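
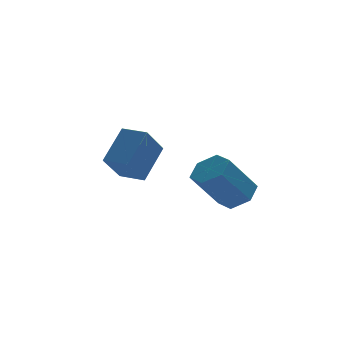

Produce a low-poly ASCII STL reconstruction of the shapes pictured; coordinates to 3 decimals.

solid 
facet normal -0.518 -0.476 0.711
outer loop
vertex 1.45 2.912 -1.318
vertex 0.645 3.802 -1.308
vertex 0.42 1.995 -2.682
endloop
endfacet
facet normal 0.671 -0.742 -0.008
outer loop
vertex 1.315 2.818 -3.912
vertex 1.45 2.912 -1.318
vertex 0.42 1.995 -2.682
endloop
endfacet
facet normal -0.517 -0.476 0.711
outer loop
vertex 0.42 1.995 -2.682
vertex 0.645 3.802 -1.308
vertex -0.385 2.884 -2.672
endloop
endfacet
facet normal -0.531 -0.473 -0.703
outer loop
vertex -0.385 2.884 -2.672
vertex 1.315 2.818 -3.912
vertex 0.42 1.995 -2.682
endloop
endfacet
facet normal 0.531 0.473 0.703
outer loop
vertex 1.45 2.912 -1.318
vertex 1.54 4.625 -2.538
vertex 0.645 3.802 -1.308
endloop
endfacet
facet normal 0.671 -0.741 -0.008
outer loop
vertex 2.345 3.736 -2.548
vertex 1.45 2.912 -1.318
vertex 1.315 2.818 -3.912
endloop
endfacet
facet normal 0.531 0.473 0.703
outer loop
vertex 2.345 3.736 -2.548
vertex 1.54 4.625 -2.538
vertex 1.45 2.912 -1.318
endloop
endfacet
facet normal -0.671 0.741 0.008
outer loop
vertex 0.645 3.802 -1.308
vertex 1.54 4.625 -2.538
vertex -0.385 2.884 -2.672
endloop
endfacet
facet normal -0.531 -0.473 -0.703
outer loop
vertex 0.51 3.708 -3.902
vertex 1.315 2.818 -3.912
vertex -0.385 2.884 -2.672
endloop
endfacet
facet normal -0.671 0.741 0.008
outer loop
vertex -0.385 2.884 -2.672
vertex 1.54 4.625 -2.538
vertex 0.51 3.708 -3.902
endloop
endfacet
facet normal 0.517 0.476 -0.711
outer loop
vertex 0.51 3.708 -3.902
vertex 2.345 3.736 -2.548
vertex 1.315 2.818 -3.912
endloop
endfacet
facet normal 0.517 0.476 -0.711
outer loop
vertex 1.54 4.625 -2.538
vertex 2.345 3.736 -2.548
vertex 0.51 3.708 -3.902
endloop
endfacet
facet normal 0.607 0.160 -0.779
outer loop
vertex 4.781 -1.063 -3.204
vertex 4.081 -0.774 -3.69
vertex 4.559 -0.191 -3.198
endloop
endfacet
facet normal 0.756 0.188 0.627
outer loop
vertex 4.781 -1.063 -3.204
vertex 4.559 -0.191 -3.198
vertex 3.52 -1.396 -1.584
endloop
endfacet
facet normal 0.756 0.188 0.627
outer loop
vertex 3.52 -1.396 -1.584
vertex 4.559 -0.191 -3.198
vertex 3.298 -0.523 -1.578
endloop
endfacet
facet normal -0.606 -0.160 0.779
outer loop
vertex 3.52 -1.396 -1.584
vertex 3.298 -0.523 -1.578
vertex 2.819 -1.106 -2.07
endloop
endfacet
facet normal 0.607 0.160 -0.779
outer loop
vertex 4.559 -0.191 -3.198
vertex 4.081 -0.774 -3.69
vertex 3.859 0.098 -3.684
endloop
endfacet
facet normal 0.164 0.933 0.319
outer loop
vertex 4.559 -0.191 -3.198
vertex 3.859 0.098 -3.684
vertex 3.298 -0.523 -1.578
endloop
endfacet
facet normal 0.164 0.934 0.319
outer loop
vertex 3.298 -0.523 -1.578
vertex 3.859 0.098 -3.684
vertex 2.597 -0.234 -2.064
endloop
endfacet
facet normal -0.606 -0.160 0.779
outer loop
vertex 3.298 -0.523 -1.578
vertex 2.597 -0.234 -2.064
vertex 2.819 -1.106 -2.07
endloop
endfacet
facet normal 0.606 0.160 -0.779
outer loop
vertex 3.859 0.098 -3.684
vertex 4.081 -0.774 -3.69
vertex 3.38 -0.484 -4.176
endloop
endfacet
facet normal -0.591 0.746 -0.307
outer loop
vertex 3.859 0.098 -3.684
vertex 3.38 -0.484 -4.176
vertex 2.597 -0.234 -2.064
endloop
endfacet
facet normal -0.592 0.745 -0.308
outer loop
vertex 2.597 -0.234 -2.064
vertex 3.38 -0.484 -4.176
vertex 2.119 -0.817 -2.556
endloop
endfacet
facet normal -0.607 -0.160 0.779
outer loop
vertex 2.597 -0.234 -2.064
vertex 2.119 -0.817 -2.556
vertex 2.819 -1.106 -2.07
endloop
endfacet
facet normal 0.606 0.160 -0.779
outer loop
vertex 3.38 -0.484 -4.176
vertex 4.081 -0.774 -3.69
vertex 3.602 -1.357 -4.182
endloop
endfacet
facet normal -0.756 -0.188 -0.627
outer loop
vertex 3.38 -0.484 -4.176
vertex 3.602 -1.357 -4.182
vertex 2.119 -0.817 -2.556
endloop
endfacet
facet normal -0.756 -0.188 -0.627
outer loop
vertex 2.119 -0.817 -2.556
vertex 3.602 -1.357 -4.182
vertex 2.341 -1.689 -2.562
endloop
endfacet
facet normal -0.607 -0.160 0.779
outer loop
vertex 2.119 -0.817 -2.556
vertex 2.341 -1.689 -2.562
vertex 2.819 -1.106 -2.07
endloop
endfacet
facet normal 0.606 0.160 -0.779
outer loop
vertex 3.602 -1.357 -4.182
vertex 4.081 -0.774 -3.69
vertex 4.303 -1.646 -3.696
endloop
endfacet
facet normal -0.164 -0.934 -0.319
outer loop
vertex 3.602 -1.357 -4.182
vertex 4.303 -1.646 -3.696
vertex 2.341 -1.689 -2.562
endloop
endfacet
facet normal -0.164 -0.933 -0.319
outer loop
vertex 2.341 -1.689 -2.562
vertex 4.303 -1.646 -3.696
vertex 3.041 -1.978 -2.076
endloop
endfacet
facet normal -0.607 -0.160 0.779
outer loop
vertex 2.341 -1.689 -2.562
vertex 3.041 -1.978 -2.076
vertex 2.819 -1.106 -2.07
endloop
endfacet
facet normal 0.607 0.160 -0.779
outer loop
vertex 4.303 -1.646 -3.696
vertex 4.081 -0.774 -3.69
vertex 4.781 -1.063 -3.204
endloop
endfacet
facet normal 0.592 -0.745 0.308
outer loop
vertex 4.303 -1.646 -3.696
vertex 4.781 -1.063 -3.204
vertex 3.041 -1.978 -2.076
endloop
endfacet
facet normal 0.591 -0.746 0.307
outer loop
vertex 3.041 -1.978 -2.076
vertex 4.781 -1.063 -3.204
vertex 3.52 -1.396 -1.584
endloop
endfacet
facet normal -0.606 -0.160 0.779
outer loop
vertex 3.041 -1.978 -2.076
vertex 3.52 -1.396 -1.584
vertex 2.819 -1.106 -2.07
endloop
endfacet

endsolid


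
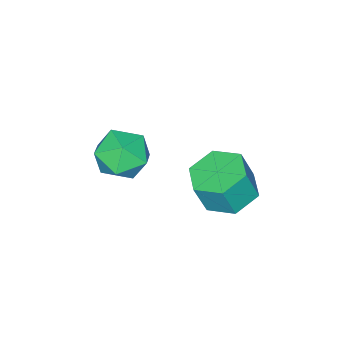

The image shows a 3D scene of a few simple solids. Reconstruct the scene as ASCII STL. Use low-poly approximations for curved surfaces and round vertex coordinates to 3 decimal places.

solid 
facet normal -0.291 0.171 -0.941
outer loop
vertex -1.882 3.526 -3.191
vertex -2.812 3.703 -2.871
vertex -2.155 4.454 -2.938
endloop
endfacet
facet normal 0.917 0.331 -0.224
outer loop
vertex -1.882 3.526 -3.191
vertex -2.155 4.454 -2.938
vertex -1.497 3.3 -1.949
endloop
endfacet
facet normal 0.917 0.331 -0.223
outer loop
vertex -1.497 3.3 -1.949
vertex -2.155 4.454 -2.938
vertex -1.771 4.228 -1.696
endloop
endfacet
facet normal 0.291 -0.171 0.941
outer loop
vertex -1.497 3.3 -1.949
vertex -1.771 4.228 -1.696
vertex -2.428 3.477 -1.629
endloop
endfacet
facet normal -0.291 0.171 -0.941
outer loop
vertex -2.155 4.454 -2.938
vertex -2.812 3.703 -2.871
vertex -3.086 4.631 -2.618
endloop
endfacet
facet normal 0.221 0.969 0.108
outer loop
vertex -2.155 4.454 -2.938
vertex -3.086 4.631 -2.618
vertex -1.771 4.228 -1.696
endloop
endfacet
facet normal 0.222 0.969 0.108
outer loop
vertex -1.771 4.228 -1.696
vertex -3.086 4.631 -2.618
vertex -2.701 4.405 -1.375
endloop
endfacet
facet normal 0.292 -0.172 0.941
outer loop
vertex -1.771 4.228 -1.696
vertex -2.701 4.405 -1.375
vertex -2.428 3.477 -1.629
endloop
endfacet
facet normal -0.291 0.171 -0.941
outer loop
vertex -3.086 4.631 -2.618
vertex -2.812 3.703 -2.871
vertex -3.743 3.88 -2.551
endloop
endfacet
facet normal -0.695 0.638 0.331
outer loop
vertex -3.086 4.631 -2.618
vertex -3.743 3.88 -2.551
vertex -2.701 4.405 -1.375
endloop
endfacet
facet normal -0.695 0.638 0.332
outer loop
vertex -2.701 4.405 -1.375
vertex -3.743 3.88 -2.551
vertex -3.358 3.654 -1.309
endloop
endfacet
facet normal 0.291 -0.172 0.941
outer loop
vertex -2.701 4.405 -1.375
vertex -3.358 3.654 -1.309
vertex -2.428 3.477 -1.629
endloop
endfacet
facet normal -0.291 0.171 -0.941
outer loop
vertex -3.743 3.88 -2.551
vertex -2.812 3.703 -2.871
vertex -3.469 2.952 -2.804
endloop
endfacet
facet normal -0.916 -0.332 0.224
outer loop
vertex -3.743 3.88 -2.551
vertex -3.469 2.952 -2.804
vertex -3.358 3.654 -1.309
endloop
endfacet
facet normal -0.917 -0.331 0.223
outer loop
vertex -3.358 3.654 -1.309
vertex -3.469 2.952 -2.804
vertex -3.085 2.726 -1.562
endloop
endfacet
facet normal 0.291 -0.171 0.941
outer loop
vertex -3.358 3.654 -1.309
vertex -3.085 2.726 -1.562
vertex -2.428 3.477 -1.629
endloop
endfacet
facet normal -0.292 0.172 -0.941
outer loop
vertex -3.469 2.952 -2.804
vertex -2.812 3.703 -2.871
vertex -2.539 2.775 -3.125
endloop
endfacet
facet normal -0.222 -0.969 -0.108
outer loop
vertex -3.469 2.952 -2.804
vertex -2.539 2.775 -3.125
vertex -3.085 2.726 -1.562
endloop
endfacet
facet normal -0.221 -0.969 -0.108
outer loop
vertex -3.085 2.726 -1.562
vertex -2.539 2.775 -3.125
vertex -2.154 2.549 -1.882
endloop
endfacet
facet normal 0.291 -0.171 0.941
outer loop
vertex -3.085 2.726 -1.562
vertex -2.154 2.549 -1.882
vertex -2.428 3.477 -1.629
endloop
endfacet
facet normal -0.291 0.172 -0.941
outer loop
vertex -2.539 2.775 -3.125
vertex -2.812 3.703 -2.871
vertex -1.882 3.526 -3.191
endloop
endfacet
facet normal 0.696 -0.638 -0.331
outer loop
vertex -2.539 2.775 -3.125
vertex -1.882 3.526 -3.191
vertex -2.154 2.549 -1.882
endloop
endfacet
facet normal 0.695 -0.638 -0.332
outer loop
vertex -2.154 2.549 -1.882
vertex -1.882 3.526 -3.191
vertex -1.497 3.3 -1.949
endloop
endfacet
facet normal 0.291 -0.171 0.941
outer loop
vertex -2.154 2.549 -1.882
vertex -1.497 3.3 -1.949
vertex -2.428 3.477 -1.629
endloop
endfacet
facet normal -0.175 0.691 0.702
outer loop
vertex -1.556 1.317 -1.978
vertex -2.165 0.635 -1.459
vertex -1.136 0.685 -1.251
endloop
endfacet
facet normal 0.469 0.783 0.409
outer loop
vertex -1.556 1.317 -1.978
vertex -1.136 0.685 -1.251
vertex -0.629 0.854 -2.156
endloop
endfacet
facet normal 0.382 0.877 -0.293
outer loop
vertex -1.556 1.317 -1.978
vertex -0.629 0.854 -2.156
vertex -1.345 0.909 -2.924
endloop
endfacet
facet normal -0.317 0.843 -0.434
outer loop
vertex -1.556 1.317 -1.978
vertex -1.345 0.909 -2.924
vertex -2.295 0.774 -2.493
endloop
endfacet
facet normal -0.661 0.728 0.181
outer loop
vertex -1.556 1.317 -1.978
vertex -2.295 0.774 -2.493
vertex -2.165 0.635 -1.459
endloop
endfacet
facet normal 0.843 0.183 0.506
outer loop
vertex -0.629 0.854 -2.156
vertex -1.136 0.685 -1.251
vertex -0.665 -0.114 -1.747
endloop
endfacet
facet normal -0.200 0.034 0.979
outer loop
vertex -1.136 0.685 -1.251
vertex -2.165 0.635 -1.459
vertex -1.615 -0.249 -1.316
endloop
endfacet
facet normal -0.986 0.094 0.137
outer loop
vertex -2.165 0.635 -1.459
vertex -2.295 0.774 -2.493
vertex -2.331 -0.194 -2.084
endloop
endfacet
facet normal -0.429 0.280 -0.859
outer loop
vertex -2.295 0.774 -2.493
vertex -1.345 0.909 -2.924
vertex -1.824 -0.025 -2.989
endloop
endfacet
facet normal 0.701 0.334 -0.630
outer loop
vertex -1.345 0.909 -2.924
vertex -0.629 0.854 -2.156
vertex -0.795 0.025 -2.781
endloop
endfacet
facet normal 0.317 -0.843 0.434
outer loop
vertex -1.404 -0.657 -2.262
vertex -0.665 -0.114 -1.747
vertex -1.615 -0.249 -1.316
endloop
endfacet
facet normal -0.382 -0.877 0.293
outer loop
vertex -1.404 -0.657 -2.262
vertex -1.615 -0.249 -1.316
vertex -2.331 -0.194 -2.084
endloop
endfacet
facet normal -0.469 -0.783 -0.409
outer loop
vertex -1.404 -0.657 -2.262
vertex -2.331 -0.194 -2.084
vertex -1.824 -0.025 -2.989
endloop
endfacet
facet normal 0.175 -0.691 -0.702
outer loop
vertex -1.404 -0.657 -2.262
vertex -1.824 -0.025 -2.989
vertex -0.795 0.025 -2.781
endloop
endfacet
facet normal 0.661 -0.728 -0.181
outer loop
vertex -1.404 -0.657 -2.262
vertex -0.795 0.025 -2.781
vertex -0.665 -0.114 -1.747
endloop
endfacet
facet normal 0.429 -0.280 0.859
outer loop
vertex -1.615 -0.249 -1.316
vertex -0.665 -0.114 -1.747
vertex -1.136 0.685 -1.251
endloop
endfacet
facet normal -0.701 -0.334 0.630
outer loop
vertex -2.331 -0.194 -2.084
vertex -1.615 -0.249 -1.316
vertex -2.165 0.635 -1.459
endloop
endfacet
facet normal -0.843 -0.183 -0.506
outer loop
vertex -1.824 -0.025 -2.989
vertex -2.331 -0.194 -2.084
vertex -2.295 0.774 -2.493
endloop
endfacet
facet normal 0.200 -0.034 -0.979
outer loop
vertex -0.795 0.025 -2.781
vertex -1.824 -0.025 -2.989
vertex -1.345 0.909 -2.924
endloop
endfacet
facet normal 0.986 -0.094 -0.137
outer loop
vertex -0.665 -0.114 -1.747
vertex -0.795 0.025 -2.781
vertex -0.629 0.854 -2.156
endloop
endfacet

endsolid


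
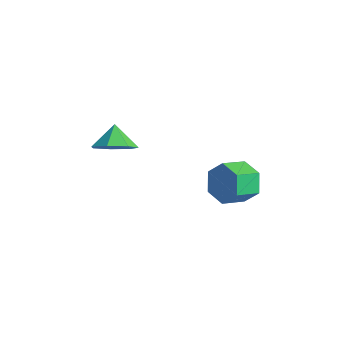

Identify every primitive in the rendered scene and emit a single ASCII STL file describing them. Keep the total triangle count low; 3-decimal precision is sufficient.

solid 
facet normal 0.143 0.899 -0.414
outer loop
vertex 4.142 -0.09 -1.182
vertex 3.756 0.309 -0.449
vertex 4.663 0.157 -0.465
endloop
endfacet
facet normal 0.812 -0.346 -0.471
outer loop
vertex 4.142 -0.09 -1.182
vertex 4.663 0.157 -0.465
vertex 3.971 -1.169 -0.684
endloop
endfacet
facet normal 0.812 -0.346 -0.470
outer loop
vertex 3.971 -1.169 -0.684
vertex 4.663 0.157 -0.465
vertex 4.491 -0.921 0.032
endloop
endfacet
facet normal -0.143 -0.899 0.415
outer loop
vertex 3.971 -1.169 -0.684
vertex 4.491 -0.921 0.032
vertex 3.584 -0.769 0.049
endloop
endfacet
facet normal 0.143 0.899 -0.415
outer loop
vertex 4.663 0.157 -0.465
vertex 3.756 0.309 -0.449
vertex 4.277 0.557 0.268
endloop
endfacet
facet normal 0.896 0.060 0.439
outer loop
vertex 4.663 0.157 -0.465
vertex 4.277 0.557 0.268
vertex 4.491 -0.921 0.032
endloop
endfacet
facet normal 0.897 0.060 0.439
outer loop
vertex 4.491 -0.921 0.032
vertex 4.277 0.557 0.268
vertex 4.105 -0.522 0.766
endloop
endfacet
facet normal -0.143 -0.899 0.414
outer loop
vertex 4.491 -0.921 0.032
vertex 4.105 -0.522 0.766
vertex 3.584 -0.769 0.049
endloop
endfacet
facet normal 0.143 0.899 -0.415
outer loop
vertex 4.277 0.557 0.268
vertex 3.756 0.309 -0.449
vertex 3.369 0.709 0.284
endloop
endfacet
facet normal 0.084 0.406 0.910
outer loop
vertex 4.277 0.557 0.268
vertex 3.369 0.709 0.284
vertex 4.105 -0.522 0.766
endloop
endfacet
facet normal 0.084 0.407 0.910
outer loop
vertex 4.105 -0.522 0.766
vertex 3.369 0.709 0.284
vertex 3.198 -0.37 0.782
endloop
endfacet
facet normal -0.143 -0.899 0.414
outer loop
vertex 4.105 -0.522 0.766
vertex 3.198 -0.37 0.782
vertex 3.584 -0.769 0.049
endloop
endfacet
facet normal 0.143 0.899 -0.415
outer loop
vertex 3.369 0.709 0.284
vertex 3.756 0.309 -0.449
vertex 2.849 0.461 -0.432
endloop
endfacet
facet normal -0.812 0.346 0.470
outer loop
vertex 3.369 0.709 0.284
vertex 2.849 0.461 -0.432
vertex 3.198 -0.37 0.782
endloop
endfacet
facet normal -0.812 0.346 0.470
outer loop
vertex 3.198 -0.37 0.782
vertex 2.849 0.461 -0.432
vertex 2.677 -0.617 0.065
endloop
endfacet
facet normal -0.143 -0.899 0.414
outer loop
vertex 3.198 -0.37 0.782
vertex 2.677 -0.617 0.065
vertex 3.584 -0.769 0.049
endloop
endfacet
facet normal 0.143 0.899 -0.414
outer loop
vertex 2.849 0.461 -0.432
vertex 3.756 0.309 -0.449
vertex 3.235 0.062 -1.166
endloop
endfacet
facet normal -0.896 -0.059 -0.439
outer loop
vertex 2.849 0.461 -0.432
vertex 3.235 0.062 -1.166
vertex 2.677 -0.617 0.065
endloop
endfacet
facet normal -0.896 -0.060 -0.439
outer loop
vertex 2.677 -0.617 0.065
vertex 3.235 0.062 -1.166
vertex 3.063 -1.017 -0.668
endloop
endfacet
facet normal -0.143 -0.899 0.415
outer loop
vertex 2.677 -0.617 0.065
vertex 3.063 -1.017 -0.668
vertex 3.584 -0.769 0.049
endloop
endfacet
facet normal 0.143 0.899 -0.414
outer loop
vertex 3.235 0.062 -1.166
vertex 3.756 0.309 -0.449
vertex 4.142 -0.09 -1.182
endloop
endfacet
facet normal -0.084 -0.406 -0.910
outer loop
vertex 3.235 0.062 -1.166
vertex 4.142 -0.09 -1.182
vertex 3.063 -1.017 -0.668
endloop
endfacet
facet normal -0.084 -0.407 -0.910
outer loop
vertex 3.063 -1.017 -0.668
vertex 4.142 -0.09 -1.182
vertex 3.971 -1.169 -0.684
endloop
endfacet
facet normal -0.143 -0.899 0.415
outer loop
vertex 3.063 -1.017 -0.668
vertex 3.971 -1.169 -0.684
vertex 3.584 -0.769 0.049
endloop
endfacet
facet normal 0.521 -0.531 -0.669
outer loop
vertex -0.353 -1.415 0.087
vertex -1.054 -2.071 0.062
vertex -0.95 -1.286 -0.48
endloop
endfacet
facet normal 0.043 0.983 0.179
outer loop
vertex -0.353 -1.415 0.087
vertex -0.95 -1.286 -0.48
vertex -1.626 -1.489 0.798
endloop
endfacet
facet normal 0.521 -0.531 -0.669
outer loop
vertex -0.95 -1.286 -0.48
vertex -1.054 -2.071 0.062
vertex -1.625 -1.748 -0.639
endloop
endfacet
facet normal -0.534 0.832 -0.150
outer loop
vertex -0.95 -1.286 -0.48
vertex -1.625 -1.748 -0.639
vertex -1.626 -1.489 0.798
endloop
endfacet
facet normal 0.521 -0.530 -0.669
outer loop
vertex -1.625 -1.748 -0.639
vertex -1.054 -2.071 0.062
vertex -1.869 -2.454 -0.27
endloop
endfacet
facet normal -0.952 0.300 -0.055
outer loop
vertex -1.625 -1.748 -0.639
vertex -1.869 -2.454 -0.27
vertex -1.626 -1.489 0.798
endloop
endfacet
facet normal 0.521 -0.530 -0.669
outer loop
vertex -1.869 -2.454 -0.27
vertex -1.054 -2.071 0.062
vertex -1.5 -2.872 0.349
endloop
endfacet
facet normal -0.896 -0.209 0.393
outer loop
vertex -1.869 -2.454 -0.27
vertex -1.5 -2.872 0.349
vertex -1.626 -1.489 0.798
endloop
endfacet
facet normal 0.520 -0.530 -0.670
outer loop
vertex -1.5 -2.872 0.349
vertex -1.054 -2.071 0.062
vertex -0.794 -2.687 0.751
endloop
endfacet
facet normal -0.406 -0.315 0.858
outer loop
vertex -1.5 -2.872 0.349
vertex -0.794 -2.687 0.751
vertex -1.626 -1.489 0.798
endloop
endfacet
facet normal 0.520 -0.530 -0.670
outer loop
vertex -0.794 -2.687 0.751
vertex -1.054 -2.071 0.062
vertex -0.284 -2.039 0.635
endloop
endfacet
facet normal 0.145 0.062 0.987
outer loop
vertex -0.794 -2.687 0.751
vertex -0.284 -2.039 0.635
vertex -1.626 -1.489 0.798
endloop
endfacet
facet normal 0.520 -0.530 -0.669
outer loop
vertex -0.284 -2.039 0.635
vertex -1.054 -2.071 0.062
vertex -0.353 -1.415 0.087
endloop
endfacet
facet normal 0.346 0.640 0.686
outer loop
vertex -0.284 -2.039 0.635
vertex -0.353 -1.415 0.087
vertex -1.626 -1.489 0.798
endloop
endfacet

endsolid


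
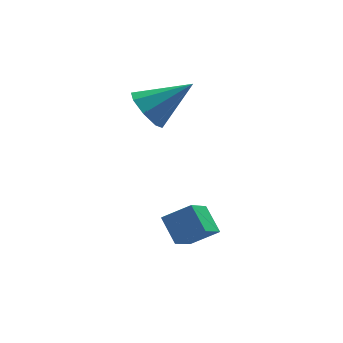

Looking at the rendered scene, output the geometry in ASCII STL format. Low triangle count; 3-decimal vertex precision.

solid 
facet normal -0.441 -0.664 0.604
outer loop
vertex -0.456 -2.533 -0.143
vertex -1.335 -2.427 -0.669
vertex -0.171 -3.296 -0.774
endloop
endfacet
facet normal 0.854 -0.103 0.510
outer loop
vertex 0.455 -2.353 -1.631
vertex -0.456 -2.533 -0.143
vertex -0.171 -3.296 -0.774
endloop
endfacet
facet normal -0.441 -0.664 0.604
outer loop
vertex -0.171 -3.296 -0.774
vertex -1.335 -2.427 -0.669
vertex -1.051 -3.19 -1.3
endloop
endfacet
facet normal 0.277 -0.740 -0.612
outer loop
vertex -1.051 -3.19 -1.3
vertex 0.455 -2.353 -1.631
vertex -0.171 -3.296 -0.774
endloop
endfacet
facet normal -0.277 0.740 0.612
outer loop
vertex -0.456 -2.533 -0.143
vertex -0.709 -1.484 -1.526
vertex -1.335 -2.427 -0.669
endloop
endfacet
facet normal 0.854 -0.104 0.510
outer loop
vertex 0.171 -1.59 -1.0
vertex -0.456 -2.533 -0.143
vertex 0.455 -2.353 -1.631
endloop
endfacet
facet normal -0.277 0.741 0.612
outer loop
vertex 0.171 -1.59 -1.0
vertex -0.709 -1.484 -1.526
vertex -0.456 -2.533 -0.143
endloop
endfacet
facet normal -0.854 0.104 -0.510
outer loop
vertex -1.335 -2.427 -0.669
vertex -0.709 -1.484 -1.526
vertex -1.051 -3.19 -1.3
endloop
endfacet
facet normal 0.277 -0.741 -0.612
outer loop
vertex -0.424 -2.247 -2.157
vertex 0.455 -2.353 -1.631
vertex -1.051 -3.19 -1.3
endloop
endfacet
facet normal -0.854 0.103 -0.511
outer loop
vertex -1.051 -3.19 -1.3
vertex -0.709 -1.484 -1.526
vertex -0.424 -2.247 -2.157
endloop
endfacet
facet normal 0.441 0.664 -0.604
outer loop
vertex -0.424 -2.247 -2.157
vertex 0.171 -1.59 -1.0
vertex 0.455 -2.353 -1.631
endloop
endfacet
facet normal 0.441 0.664 -0.604
outer loop
vertex -0.709 -1.484 -1.526
vertex 0.171 -1.59 -1.0
vertex -0.424 -2.247 -2.157
endloop
endfacet
facet normal -0.822 -0.029 -0.569
outer loop
vertex -0.759 1.18 1.106
vertex -1.204 0.964 1.76
vertex -0.99 1.676 1.414
endloop
endfacet
facet normal 0.724 0.574 -0.382
outer loop
vertex -0.759 1.18 1.106
vertex -0.99 1.676 1.414
vertex 0.244 1.016 2.76
endloop
endfacet
facet normal -0.822 -0.029 -0.568
outer loop
vertex -0.99 1.676 1.414
vertex -1.204 0.964 1.76
vertex -1.346 1.755 1.925
endloop
endfacet
facet normal 0.369 0.922 0.114
outer loop
vertex -0.99 1.676 1.414
vertex -1.346 1.755 1.925
vertex 0.244 1.016 2.76
endloop
endfacet
facet normal -0.823 -0.029 -0.568
outer loop
vertex -1.346 1.755 1.925
vertex -1.204 0.964 1.76
vertex -1.618 1.37 2.339
endloop
endfacet
facet normal -0.013 0.736 0.676
outer loop
vertex -1.346 1.755 1.925
vertex -1.618 1.37 2.339
vertex 0.244 1.016 2.76
endloop
endfacet
facet normal -0.823 -0.029 -0.568
outer loop
vertex -1.618 1.37 2.339
vertex -1.204 0.964 1.76
vertex -1.648 0.748 2.414
endloop
endfacet
facet normal -0.196 0.127 0.972
outer loop
vertex -1.618 1.37 2.339
vertex -1.648 0.748 2.414
vertex 0.244 1.016 2.76
endloop
endfacet
facet normal -0.822 -0.030 -0.568
outer loop
vertex -1.648 0.748 2.414
vertex -1.204 0.964 1.76
vertex -1.417 0.252 2.106
endloop
endfacet
facet normal -0.074 -0.551 0.831
outer loop
vertex -1.648 0.748 2.414
vertex -1.417 0.252 2.106
vertex 0.244 1.016 2.76
endloop
endfacet
facet normal -0.823 -0.029 -0.567
outer loop
vertex -1.417 0.252 2.106
vertex -1.204 0.964 1.76
vertex -1.062 0.174 1.595
endloop
endfacet
facet normal 0.282 -0.899 0.333
outer loop
vertex -1.417 0.252 2.106
vertex -1.062 0.174 1.595
vertex 0.244 1.016 2.76
endloop
endfacet
facet normal -0.822 -0.029 -0.569
outer loop
vertex -1.062 0.174 1.595
vertex -1.204 0.964 1.76
vertex -0.789 0.558 1.181
endloop
endfacet
facet normal 0.662 -0.714 -0.226
outer loop
vertex -1.062 0.174 1.595
vertex -0.789 0.558 1.181
vertex 0.244 1.016 2.76
endloop
endfacet
facet normal -0.822 -0.029 -0.569
outer loop
vertex -0.789 0.558 1.181
vertex -1.204 0.964 1.76
vertex -0.759 1.18 1.106
endloop
endfacet
facet normal 0.846 -0.104 -0.523
outer loop
vertex -0.789 0.558 1.181
vertex -0.759 1.18 1.106
vertex 0.244 1.016 2.76
endloop
endfacet

endsolid


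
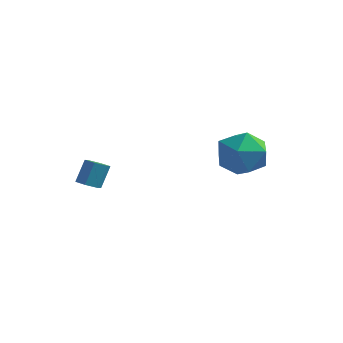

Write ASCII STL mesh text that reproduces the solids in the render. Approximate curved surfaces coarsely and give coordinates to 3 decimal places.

solid 
facet normal -0.676 0.707 -0.208
outer loop
vertex 1.249 3.923 -0.593
vertex 0.342 3.119 -0.377
vertex 0.783 3.81 0.54
endloop
endfacet
facet normal -0.082 0.994 0.065
outer loop
vertex 1.249 3.923 -0.593
vertex 0.783 3.81 0.54
vertex 1.998 3.921 0.383
endloop
endfacet
facet normal 0.465 0.811 -0.355
outer loop
vertex 1.249 3.923 -0.593
vertex 1.998 3.921 0.383
vertex 2.308 3.299 -0.632
endloop
endfacet
facet normal 0.209 0.410 -0.888
outer loop
vertex 1.249 3.923 -0.593
vertex 2.308 3.299 -0.632
vertex 1.285 2.803 -1.102
endloop
endfacet
facet normal -0.496 0.346 -0.796
outer loop
vertex 1.249 3.923 -0.593
vertex 1.285 2.803 -1.102
vertex 0.342 3.119 -0.377
endloop
endfacet
facet normal 0.027 0.706 0.708
outer loop
vertex 1.998 3.921 0.383
vertex 0.783 3.81 0.54
vertex 1.555 3.117 1.202
endloop
endfacet
facet normal -0.933 0.240 0.268
outer loop
vertex 0.783 3.81 0.54
vertex 0.342 3.119 -0.377
vertex 0.532 2.621 0.732
endloop
endfacet
facet normal -0.642 -0.344 -0.685
outer loop
vertex 0.342 3.119 -0.377
vertex 1.285 2.803 -1.102
vertex 0.842 1.999 -0.283
endloop
endfacet
facet normal 0.499 -0.240 -0.833
outer loop
vertex 1.285 2.803 -1.102
vertex 2.308 3.299 -0.632
vertex 2.057 2.11 -0.44
endloop
endfacet
facet normal 0.912 0.409 0.028
outer loop
vertex 2.308 3.299 -0.632
vertex 1.998 3.921 0.383
vertex 2.498 2.801 0.477
endloop
endfacet
facet normal -0.209 -0.410 0.888
outer loop
vertex 1.591 1.997 0.693
vertex 1.555 3.117 1.202
vertex 0.532 2.621 0.732
endloop
endfacet
facet normal -0.465 -0.811 0.355
outer loop
vertex 1.591 1.997 0.693
vertex 0.532 2.621 0.732
vertex 0.842 1.999 -0.283
endloop
endfacet
facet normal 0.082 -0.994 -0.065
outer loop
vertex 1.591 1.997 0.693
vertex 0.842 1.999 -0.283
vertex 2.057 2.11 -0.44
endloop
endfacet
facet normal 0.676 -0.707 0.208
outer loop
vertex 1.591 1.997 0.693
vertex 2.057 2.11 -0.44
vertex 2.498 2.801 0.477
endloop
endfacet
facet normal 0.496 -0.346 0.796
outer loop
vertex 1.591 1.997 0.693
vertex 2.498 2.801 0.477
vertex 1.555 3.117 1.202
endloop
endfacet
facet normal -0.499 0.240 0.833
outer loop
vertex 0.532 2.621 0.732
vertex 1.555 3.117 1.202
vertex 0.783 3.81 0.54
endloop
endfacet
facet normal -0.912 -0.409 -0.028
outer loop
vertex 0.842 1.999 -0.283
vertex 0.532 2.621 0.732
vertex 0.342 3.119 -0.377
endloop
endfacet
facet normal -0.027 -0.706 -0.708
outer loop
vertex 2.057 2.11 -0.44
vertex 0.842 1.999 -0.283
vertex 1.285 2.803 -1.102
endloop
endfacet
facet normal 0.933 -0.240 -0.268
outer loop
vertex 2.498 2.801 0.477
vertex 2.057 2.11 -0.44
vertex 2.308 3.299 -0.632
endloop
endfacet
facet normal 0.642 0.344 0.685
outer loop
vertex 1.555 3.117 1.202
vertex 2.498 2.801 0.477
vertex 1.998 3.921 0.383
endloop
endfacet
facet normal -0.115 -0.521 -0.845
outer loop
vertex -2.456 -1.925 -0.264
vertex -2.863 -2.2 -0.039
vertex -2.962 -1.742 -0.308
endloop
endfacet
facet normal 0.329 0.783 -0.528
outer loop
vertex -2.456 -1.925 -0.264
vertex -2.962 -1.742 -0.308
vertex -2.33 -1.345 0.674
endloop
endfacet
facet normal 0.328 0.784 -0.528
outer loop
vertex -2.33 -1.345 0.674
vertex -2.962 -1.742 -0.308
vertex -2.836 -1.163 0.63
endloop
endfacet
facet normal 0.114 0.522 0.845
outer loop
vertex -2.33 -1.345 0.674
vertex -2.836 -1.163 0.63
vertex -2.737 -1.62 0.899
endloop
endfacet
facet normal -0.113 -0.521 -0.846
outer loop
vertex -2.962 -1.742 -0.308
vertex -2.863 -2.2 -0.039
vertex -3.369 -2.017 -0.084
endloop
endfacet
facet normal -0.647 0.684 -0.336
outer loop
vertex -2.962 -1.742 -0.308
vertex -3.369 -2.017 -0.084
vertex -2.836 -1.163 0.63
endloop
endfacet
facet normal -0.647 0.684 -0.336
outer loop
vertex -2.836 -1.163 0.63
vertex -3.369 -2.017 -0.084
vertex -3.243 -1.438 0.854
endloop
endfacet
facet normal 0.113 0.522 0.845
outer loop
vertex -2.836 -1.163 0.63
vertex -3.243 -1.438 0.854
vertex -2.737 -1.62 0.899
endloop
endfacet
facet normal -0.114 -0.523 -0.845
outer loop
vertex -3.369 -2.017 -0.084
vertex -2.863 -2.2 -0.039
vertex -3.27 -2.475 0.186
endloop
endfacet
facet normal -0.977 -0.098 0.192
outer loop
vertex -3.369 -2.017 -0.084
vertex -3.27 -2.475 0.186
vertex -3.243 -1.438 0.854
endloop
endfacet
facet normal -0.976 -0.098 0.192
outer loop
vertex -3.243 -1.438 0.854
vertex -3.27 -2.475 0.186
vertex -3.144 -1.895 1.124
endloop
endfacet
facet normal 0.113 0.523 0.845
outer loop
vertex -3.243 -1.438 0.854
vertex -3.144 -1.895 1.124
vertex -2.737 -1.62 0.899
endloop
endfacet
facet normal -0.114 -0.522 -0.845
outer loop
vertex -3.27 -2.475 0.186
vertex -2.863 -2.2 -0.039
vertex -2.764 -2.657 0.23
endloop
endfacet
facet normal -0.328 -0.783 0.528
outer loop
vertex -3.27 -2.475 0.186
vertex -2.764 -2.657 0.23
vertex -3.144 -1.895 1.124
endloop
endfacet
facet normal -0.329 -0.783 0.528
outer loop
vertex -3.144 -1.895 1.124
vertex -2.764 -2.657 0.23
vertex -2.638 -2.078 1.168
endloop
endfacet
facet normal 0.115 0.521 0.845
outer loop
vertex -3.144 -1.895 1.124
vertex -2.638 -2.078 1.168
vertex -2.737 -1.62 0.899
endloop
endfacet
facet normal -0.113 -0.522 -0.845
outer loop
vertex -2.764 -2.657 0.23
vertex -2.863 -2.2 -0.039
vertex -2.357 -2.382 0.006
endloop
endfacet
facet normal 0.647 -0.684 0.336
outer loop
vertex -2.764 -2.657 0.23
vertex -2.357 -2.382 0.006
vertex -2.638 -2.078 1.168
endloop
endfacet
facet normal 0.647 -0.684 0.336
outer loop
vertex -2.638 -2.078 1.168
vertex -2.357 -2.382 0.006
vertex -2.231 -1.803 0.944
endloop
endfacet
facet normal 0.113 0.521 0.846
outer loop
vertex -2.638 -2.078 1.168
vertex -2.231 -1.803 0.944
vertex -2.737 -1.62 0.899
endloop
endfacet
facet normal -0.113 -0.523 -0.845
outer loop
vertex -2.357 -2.382 0.006
vertex -2.863 -2.2 -0.039
vertex -2.456 -1.925 -0.264
endloop
endfacet
facet normal 0.977 0.098 -0.192
outer loop
vertex -2.357 -2.382 0.006
vertex -2.456 -1.925 -0.264
vertex -2.231 -1.803 0.944
endloop
endfacet
facet normal 0.977 0.098 -0.192
outer loop
vertex -2.231 -1.803 0.944
vertex -2.456 -1.925 -0.264
vertex -2.33 -1.345 0.674
endloop
endfacet
facet normal 0.114 0.523 0.845
outer loop
vertex -2.231 -1.803 0.944
vertex -2.33 -1.345 0.674
vertex -2.737 -1.62 0.899
endloop
endfacet

endsolid


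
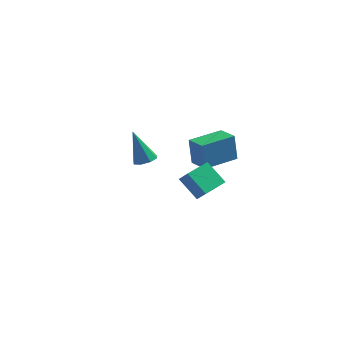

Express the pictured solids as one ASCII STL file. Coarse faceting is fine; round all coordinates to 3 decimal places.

solid 
facet normal 0.349 -0.172 -0.921
outer loop
vertex -1.501 3.378 0.69
vertex -2.147 3.45 0.432
vertex -1.611 3.884 0.554
endloop
endfacet
facet normal 0.770 0.316 0.555
outer loop
vertex -1.501 3.378 0.69
vertex -1.611 3.884 0.554
vertex -2.873 3.81 2.348
endloop
endfacet
facet normal 0.349 -0.172 -0.921
outer loop
vertex -1.611 3.884 0.554
vertex -2.147 3.45 0.432
vertex -2.036 4.136 0.346
endloop
endfacet
facet normal 0.374 0.878 0.299
outer loop
vertex -1.611 3.884 0.554
vertex -2.036 4.136 0.346
vertex -2.873 3.81 2.348
endloop
endfacet
facet normal 0.349 -0.172 -0.921
outer loop
vertex -2.036 4.136 0.346
vertex -2.147 3.45 0.432
vertex -2.526 3.987 0.188
endloop
endfacet
facet normal -0.300 0.954 0.030
outer loop
vertex -2.036 4.136 0.346
vertex -2.526 3.987 0.188
vertex -2.873 3.81 2.348
endloop
endfacet
facet normal 0.348 -0.173 -0.921
outer loop
vertex -2.526 3.987 0.188
vertex -2.147 3.45 0.432
vertex -2.794 3.523 0.174
endloop
endfacet
facet normal -0.861 0.500 -0.097
outer loop
vertex -2.526 3.987 0.188
vertex -2.794 3.523 0.174
vertex -2.873 3.81 2.348
endloop
endfacet
facet normal 0.348 -0.171 -0.922
outer loop
vertex -2.794 3.523 0.174
vertex -2.147 3.45 0.432
vertex -2.683 3.017 0.31
endloop
endfacet
facet normal -0.976 -0.216 -0.007
outer loop
vertex -2.794 3.523 0.174
vertex -2.683 3.017 0.31
vertex -2.873 3.81 2.348
endloop
endfacet
facet normal 0.349 -0.173 -0.921
outer loop
vertex -2.683 3.017 0.31
vertex -2.147 3.45 0.432
vertex -2.259 2.765 0.518
endloop
endfacet
facet normal -0.582 -0.775 0.247
outer loop
vertex -2.683 3.017 0.31
vertex -2.259 2.765 0.518
vertex -2.873 3.81 2.348
endloop
endfacet
facet normal 0.349 -0.173 -0.921
outer loop
vertex -2.259 2.765 0.518
vertex -2.147 3.45 0.432
vertex -1.769 2.914 0.676
endloop
endfacet
facet normal 0.092 -0.851 0.517
outer loop
vertex -2.259 2.765 0.518
vertex -1.769 2.914 0.676
vertex -2.873 3.81 2.348
endloop
endfacet
facet normal 0.349 -0.174 -0.921
outer loop
vertex -1.769 2.914 0.676
vertex -2.147 3.45 0.432
vertex -1.501 3.378 0.69
endloop
endfacet
facet normal 0.654 -0.397 0.644
outer loop
vertex -1.769 2.914 0.676
vertex -1.501 3.378 0.69
vertex -2.873 3.81 2.348
endloop
endfacet
facet normal -0.659 0.389 0.643
outer loop
vertex 1.19 -3.619 4.686
vertex 1.99 -2.413 4.776
vertex 0.715 -3.25 3.976
endloop
endfacet
facet normal -0.553 -0.831 -0.062
outer loop
vertex 1.69 -3.827 3.024
vertex 1.19 -3.619 4.686
vertex 0.715 -3.25 3.976
endloop
endfacet
facet normal -0.659 0.390 0.643
outer loop
vertex 0.715 -3.25 3.976
vertex 1.99 -2.413 4.776
vertex 1.515 -2.045 4.066
endloop
endfacet
facet normal -0.511 0.396 -0.763
outer loop
vertex 1.515 -2.045 4.066
vertex 1.69 -3.827 3.024
vertex 0.715 -3.25 3.976
endloop
endfacet
facet normal 0.511 -0.396 0.763
outer loop
vertex 1.19 -3.619 4.686
vertex 2.965 -2.99 3.824
vertex 1.99 -2.413 4.776
endloop
endfacet
facet normal -0.552 -0.832 -0.062
outer loop
vertex 2.165 -4.195 3.734
vertex 1.19 -3.619 4.686
vertex 1.69 -3.827 3.024
endloop
endfacet
facet normal 0.511 -0.396 0.763
outer loop
vertex 2.165 -4.195 3.734
vertex 2.965 -2.99 3.824
vertex 1.19 -3.619 4.686
endloop
endfacet
facet normal 0.552 0.831 0.062
outer loop
vertex 1.99 -2.413 4.776
vertex 2.965 -2.99 3.824
vertex 1.515 -2.045 4.066
endloop
endfacet
facet normal -0.511 0.396 -0.763
outer loop
vertex 2.49 -2.621 3.114
vertex 1.69 -3.827 3.024
vertex 1.515 -2.045 4.066
endloop
endfacet
facet normal 0.552 0.831 0.063
outer loop
vertex 1.515 -2.045 4.066
vertex 2.965 -2.99 3.824
vertex 2.49 -2.621 3.114
endloop
endfacet
facet normal 0.659 -0.389 -0.643
outer loop
vertex 2.49 -2.621 3.114
vertex 2.165 -4.195 3.734
vertex 1.69 -3.827 3.024
endloop
endfacet
facet normal 0.659 -0.390 -0.643
outer loop
vertex 2.965 -2.99 3.824
vertex 2.165 -4.195 3.734
vertex 2.49 -2.621 3.114
endloop
endfacet
facet normal -0.733 -0.680 0.005
outer loop
vertex 1.087 2.04 2.835
vertex 0.264 2.925 2.607
vertex 1.286 1.814 1.244
endloop
endfacet
facet normal 0.669 -0.720 0.186
outer loop
vertex 2.796 3.215 1.233
vertex 1.087 2.04 2.835
vertex 1.286 1.814 1.244
endloop
endfacet
facet normal -0.733 -0.680 0.005
outer loop
vertex 1.286 1.814 1.244
vertex 0.264 2.925 2.607
vertex 0.463 2.699 1.015
endloop
endfacet
facet normal 0.123 -0.140 -0.983
outer loop
vertex 0.463 2.699 1.015
vertex 2.796 3.215 1.233
vertex 1.286 1.814 1.244
endloop
endfacet
facet normal -0.122 0.139 0.983
outer loop
vertex 1.087 2.04 2.835
vertex 1.774 4.326 2.596
vertex 0.264 2.925 2.607
endloop
endfacet
facet normal 0.669 -0.720 0.186
outer loop
vertex 2.597 3.441 2.825
vertex 1.087 2.04 2.835
vertex 2.796 3.215 1.233
endloop
endfacet
facet normal -0.123 0.140 0.983
outer loop
vertex 2.597 3.441 2.825
vertex 1.774 4.326 2.596
vertex 1.087 2.04 2.835
endloop
endfacet
facet normal -0.669 0.720 -0.186
outer loop
vertex 0.264 2.925 2.607
vertex 1.774 4.326 2.596
vertex 0.463 2.699 1.015
endloop
endfacet
facet normal 0.123 -0.139 -0.983
outer loop
vertex 1.973 4.1 1.005
vertex 2.796 3.215 1.233
vertex 0.463 2.699 1.015
endloop
endfacet
facet normal -0.669 0.720 -0.186
outer loop
vertex 0.463 2.699 1.015
vertex 1.774 4.326 2.596
vertex 1.973 4.1 1.005
endloop
endfacet
facet normal 0.733 0.680 -0.005
outer loop
vertex 1.973 4.1 1.005
vertex 2.597 3.441 2.825
vertex 2.796 3.215 1.233
endloop
endfacet
facet normal 0.733 0.680 -0.005
outer loop
vertex 1.774 4.326 2.596
vertex 2.597 3.441 2.825
vertex 1.973 4.1 1.005
endloop
endfacet

endsolid


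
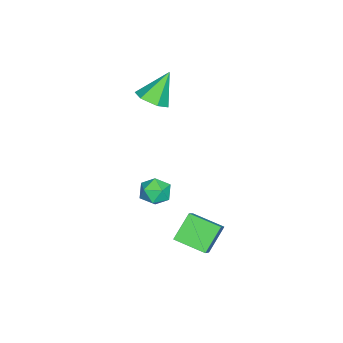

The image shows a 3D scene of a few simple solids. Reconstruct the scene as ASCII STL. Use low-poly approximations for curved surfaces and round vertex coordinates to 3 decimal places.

solid 
facet normal -0.742 -0.117 -0.660
outer loop
vertex 2.579 0.213 -1.813
vertex 2.734 1.752 -2.259
vertex 3.614 -0.208 -2.902
endloop
endfacet
facet normal -0.097 -0.956 0.278
outer loop
vertex 4.986 0.008 -1.681
vertex 2.579 0.213 -1.813
vertex 3.614 -0.208 -2.902
endloop
endfacet
facet normal -0.742 -0.117 -0.660
outer loop
vertex 3.614 -0.208 -2.902
vertex 2.734 1.752 -2.259
vertex 3.769 1.332 -3.348
endloop
endfacet
facet normal 0.664 -0.269 -0.698
outer loop
vertex 3.769 1.332 -3.348
vertex 4.986 0.008 -1.681
vertex 3.614 -0.208 -2.902
endloop
endfacet
facet normal -0.664 0.269 0.698
outer loop
vertex 2.579 0.213 -1.813
vertex 4.106 1.968 -1.038
vertex 2.734 1.752 -2.259
endloop
endfacet
facet normal -0.097 -0.956 0.277
outer loop
vertex 3.951 0.428 -0.592
vertex 2.579 0.213 -1.813
vertex 4.986 0.008 -1.681
endloop
endfacet
facet normal -0.663 0.269 0.698
outer loop
vertex 3.951 0.428 -0.592
vertex 4.106 1.968 -1.038
vertex 2.579 0.213 -1.813
endloop
endfacet
facet normal 0.096 0.956 -0.277
outer loop
vertex 2.734 1.752 -2.259
vertex 4.106 1.968 -1.038
vertex 3.769 1.332 -3.348
endloop
endfacet
facet normal 0.663 -0.269 -0.698
outer loop
vertex 5.141 1.547 -2.127
vertex 4.986 0.008 -1.681
vertex 3.769 1.332 -3.348
endloop
endfacet
facet normal 0.097 0.956 -0.277
outer loop
vertex 3.769 1.332 -3.348
vertex 4.106 1.968 -1.038
vertex 5.141 1.547 -2.127
endloop
endfacet
facet normal 0.742 0.117 0.660
outer loop
vertex 5.141 1.547 -2.127
vertex 3.951 0.428 -0.592
vertex 4.986 0.008 -1.681
endloop
endfacet
facet normal 0.742 0.117 0.660
outer loop
vertex 4.106 1.968 -1.038
vertex 3.951 0.428 -0.592
vertex 5.141 1.547 -2.127
endloop
endfacet
facet normal 0.464 -0.337 -0.819
outer loop
vertex -0.388 -3.242 3.364
vertex -1.05 -2.912 2.853
vertex -0.335 -2.401 3.048
endloop
endfacet
facet normal 0.634 0.237 0.736
outer loop
vertex -0.388 -3.242 3.364
vertex -0.335 -2.401 3.048
vertex -1.91 -2.288 4.367
endloop
endfacet
facet normal 0.465 -0.338 -0.819
outer loop
vertex -0.335 -2.401 3.048
vertex -1.05 -2.912 2.853
vertex -0.997 -2.071 2.536
endloop
endfacet
facet normal 0.273 0.930 0.246
outer loop
vertex -0.335 -2.401 3.048
vertex -0.997 -2.071 2.536
vertex -1.91 -2.288 4.367
endloop
endfacet
facet normal 0.464 -0.338 -0.819
outer loop
vertex -0.997 -2.071 2.536
vertex -1.05 -2.912 2.853
vertex -1.712 -2.581 2.341
endloop
endfacet
facet normal -0.541 0.824 -0.172
outer loop
vertex -0.997 -2.071 2.536
vertex -1.712 -2.581 2.341
vertex -1.91 -2.288 4.367
endloop
endfacet
facet normal 0.465 -0.337 -0.819
outer loop
vertex -1.712 -2.581 2.341
vertex -1.05 -2.912 2.853
vertex -1.765 -3.422 2.657
endloop
endfacet
facet normal -0.995 0.025 -0.101
outer loop
vertex -1.712 -2.581 2.341
vertex -1.765 -3.422 2.657
vertex -1.91 -2.288 4.367
endloop
endfacet
facet normal 0.465 -0.337 -0.819
outer loop
vertex -1.765 -3.422 2.657
vertex -1.05 -2.912 2.853
vertex -1.103 -3.753 3.169
endloop
endfacet
facet normal -0.635 -0.668 0.389
outer loop
vertex -1.765 -3.422 2.657
vertex -1.103 -3.753 3.169
vertex -1.91 -2.288 4.367
endloop
endfacet
facet normal 0.464 -0.337 -0.819
outer loop
vertex -1.103 -3.753 3.169
vertex -1.05 -2.912 2.853
vertex -0.388 -3.242 3.364
endloop
endfacet
facet normal 0.181 -0.561 0.808
outer loop
vertex -1.103 -3.753 3.169
vertex -0.388 -3.242 3.364
vertex -1.91 -2.288 4.367
endloop
endfacet
facet normal -0.896 0.444 0.016
outer loop
vertex 2.997 -0.945 -0.263
vertex 2.77 -1.425 0.376
vertex 3.136 -0.692 0.516
endloop
endfacet
facet normal -0.393 0.893 -0.220
outer loop
vertex 2.997 -0.945 -0.263
vertex 3.136 -0.692 0.516
vertex 3.717 -0.58 -0.067
endloop
endfacet
facet normal -0.088 0.600 -0.795
outer loop
vertex 2.997 -0.945 -0.263
vertex 3.717 -0.58 -0.067
vertex 3.71 -1.244 -0.567
endloop
endfacet
facet normal -0.402 -0.029 -0.915
outer loop
vertex 2.997 -0.945 -0.263
vertex 3.71 -1.244 -0.567
vertex 3.125 -1.766 -0.293
endloop
endfacet
facet normal -0.901 -0.125 -0.414
outer loop
vertex 2.997 -0.945 -0.263
vertex 3.125 -1.766 -0.293
vertex 2.77 -1.425 0.376
endloop
endfacet
facet normal 0.105 0.952 0.288
outer loop
vertex 3.717 -0.58 -0.067
vertex 3.136 -0.692 0.516
vertex 3.935 -0.834 0.693
endloop
endfacet
facet normal -0.708 0.226 0.669
outer loop
vertex 3.136 -0.692 0.516
vertex 2.77 -1.425 0.376
vertex 3.35 -1.356 0.967
endloop
endfacet
facet normal -0.718 -0.696 -0.026
outer loop
vertex 2.77 -1.425 0.376
vertex 3.125 -1.766 -0.293
vertex 3.343 -2.02 0.467
endloop
endfacet
facet normal 0.090 -0.540 -0.837
outer loop
vertex 3.125 -1.766 -0.293
vertex 3.71 -1.244 -0.567
vertex 3.924 -1.908 -0.116
endloop
endfacet
facet normal 0.598 0.478 -0.643
outer loop
vertex 3.71 -1.244 -0.567
vertex 3.717 -0.58 -0.067
vertex 4.29 -1.175 0.024
endloop
endfacet
facet normal 0.402 0.029 0.915
outer loop
vertex 4.063 -1.655 0.663
vertex 3.935 -0.834 0.693
vertex 3.35 -1.356 0.967
endloop
endfacet
facet normal 0.088 -0.600 0.795
outer loop
vertex 4.063 -1.655 0.663
vertex 3.35 -1.356 0.967
vertex 3.343 -2.02 0.467
endloop
endfacet
facet normal 0.393 -0.893 0.220
outer loop
vertex 4.063 -1.655 0.663
vertex 3.343 -2.02 0.467
vertex 3.924 -1.908 -0.116
endloop
endfacet
facet normal 0.896 -0.444 -0.016
outer loop
vertex 4.063 -1.655 0.663
vertex 3.924 -1.908 -0.116
vertex 4.29 -1.175 0.024
endloop
endfacet
facet normal 0.901 0.125 0.414
outer loop
vertex 4.063 -1.655 0.663
vertex 4.29 -1.175 0.024
vertex 3.935 -0.834 0.693
endloop
endfacet
facet normal -0.090 0.540 0.837
outer loop
vertex 3.35 -1.356 0.967
vertex 3.935 -0.834 0.693
vertex 3.136 -0.692 0.516
endloop
endfacet
facet normal -0.598 -0.478 0.643
outer loop
vertex 3.343 -2.02 0.467
vertex 3.35 -1.356 0.967
vertex 2.77 -1.425 0.376
endloop
endfacet
facet normal -0.105 -0.952 -0.288
outer loop
vertex 3.924 -1.908 -0.116
vertex 3.343 -2.02 0.467
vertex 3.125 -1.766 -0.293
endloop
endfacet
facet normal 0.708 -0.226 -0.669
outer loop
vertex 4.29 -1.175 0.024
vertex 3.924 -1.908 -0.116
vertex 3.71 -1.244 -0.567
endloop
endfacet
facet normal 0.718 0.696 0.026
outer loop
vertex 3.935 -0.834 0.693
vertex 4.29 -1.175 0.024
vertex 3.717 -0.58 -0.067
endloop
endfacet

endsolid


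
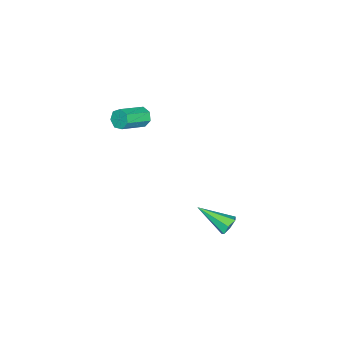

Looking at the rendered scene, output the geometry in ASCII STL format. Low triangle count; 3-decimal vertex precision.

solid 
facet normal -0.767 0.454 -0.454
outer loop
vertex -2.003 -2.028 1.242
vertex -2.335 -2.27 1.561
vertex -2.101 -1.811 1.625
endloop
endfacet
facet normal 0.605 0.749 -0.270
outer loop
vertex -2.003 -2.028 1.242
vertex -2.101 -1.811 1.625
vertex -0.892 -2.688 1.901
endloop
endfacet
facet normal 0.605 0.749 -0.271
outer loop
vertex -0.892 -2.688 1.901
vertex -2.101 -1.811 1.625
vertex -0.99 -2.47 2.284
endloop
endfacet
facet normal 0.765 -0.455 0.455
outer loop
vertex -0.892 -2.688 1.901
vertex -0.99 -2.47 2.284
vertex -1.225 -2.93 2.219
endloop
endfacet
facet normal -0.767 0.454 -0.454
outer loop
vertex -2.101 -1.811 1.625
vertex -2.335 -2.27 1.561
vertex -2.375 -1.939 1.96
endloop
endfacet
facet normal 0.208 0.845 0.493
outer loop
vertex -2.101 -1.811 1.625
vertex -2.375 -1.939 1.96
vertex -0.99 -2.47 2.284
endloop
endfacet
facet normal 0.207 0.843 0.496
outer loop
vertex -0.99 -2.47 2.284
vertex -2.375 -1.939 1.96
vertex -1.264 -2.599 2.618
endloop
endfacet
facet normal 0.766 -0.456 0.453
outer loop
vertex -0.99 -2.47 2.284
vertex -1.264 -2.599 2.618
vertex -1.225 -2.93 2.219
endloop
endfacet
facet normal -0.766 0.455 -0.454
outer loop
vertex -2.375 -1.939 1.96
vertex -2.335 -2.27 1.561
vertex -2.62 -2.317 1.994
endloop
endfacet
facet normal -0.345 0.304 0.888
outer loop
vertex -2.375 -1.939 1.96
vertex -2.62 -2.317 1.994
vertex -1.264 -2.599 2.618
endloop
endfacet
facet normal -0.345 0.304 0.888
outer loop
vertex -1.264 -2.599 2.618
vertex -2.62 -2.317 1.994
vertex -1.509 -2.977 2.652
endloop
endfacet
facet normal 0.766 -0.456 0.453
outer loop
vertex -1.264 -2.599 2.618
vertex -1.509 -2.977 2.652
vertex -1.225 -2.93 2.219
endloop
endfacet
facet normal -0.766 0.455 -0.455
outer loop
vertex -2.62 -2.317 1.994
vertex -2.335 -2.27 1.561
vertex -2.65 -2.659 1.702
endloop
endfacet
facet normal -0.639 -0.466 0.612
outer loop
vertex -2.62 -2.317 1.994
vertex -2.65 -2.659 1.702
vertex -1.509 -2.977 2.652
endloop
endfacet
facet normal -0.639 -0.466 0.612
outer loop
vertex -1.509 -2.977 2.652
vertex -2.65 -2.659 1.702
vertex -1.539 -3.319 2.36
endloop
endfacet
facet normal 0.767 -0.454 0.454
outer loop
vertex -1.509 -2.977 2.652
vertex -1.539 -3.319 2.36
vertex -1.225 -2.93 2.219
endloop
endfacet
facet normal -0.766 0.456 -0.454
outer loop
vertex -2.65 -2.659 1.702
vertex -2.335 -2.27 1.561
vertex -2.444 -2.709 1.304
endloop
endfacet
facet normal -0.452 -0.883 -0.123
outer loop
vertex -2.65 -2.659 1.702
vertex -2.444 -2.709 1.304
vertex -1.539 -3.319 2.36
endloop
endfacet
facet normal -0.452 -0.883 -0.123
outer loop
vertex -1.539 -3.319 2.36
vertex -2.444 -2.709 1.304
vertex -1.333 -3.369 1.962
endloop
endfacet
facet normal 0.767 -0.454 0.454
outer loop
vertex -1.539 -3.319 2.36
vertex -1.333 -3.369 1.962
vertex -1.225 -2.93 2.219
endloop
endfacet
facet normal -0.765 0.456 -0.454
outer loop
vertex -2.444 -2.709 1.304
vertex -2.335 -2.27 1.561
vertex -2.155 -2.428 1.099
endloop
endfacet
facet normal 0.076 -0.637 -0.767
outer loop
vertex -2.444 -2.709 1.304
vertex -2.155 -2.428 1.099
vertex -1.333 -3.369 1.962
endloop
endfacet
facet normal 0.077 -0.636 -0.767
outer loop
vertex -1.333 -3.369 1.962
vertex -2.155 -2.428 1.099
vertex -1.045 -3.088 1.758
endloop
endfacet
facet normal 0.766 -0.455 0.455
outer loop
vertex -1.333 -3.369 1.962
vertex -1.045 -3.088 1.758
vertex -1.225 -2.93 2.219
endloop
endfacet
facet normal -0.767 0.454 -0.454
outer loop
vertex -2.155 -2.428 1.099
vertex -2.335 -2.27 1.561
vertex -2.003 -2.028 1.242
endloop
endfacet
facet normal 0.547 0.090 -0.832
outer loop
vertex -2.155 -2.428 1.099
vertex -2.003 -2.028 1.242
vertex -1.045 -3.088 1.758
endloop
endfacet
facet normal 0.547 0.089 -0.833
outer loop
vertex -1.045 -3.088 1.758
vertex -2.003 -2.028 1.242
vertex -0.892 -2.688 1.901
endloop
endfacet
facet normal 0.765 -0.455 0.455
outer loop
vertex -1.045 -3.088 1.758
vertex -0.892 -2.688 1.901
vertex -1.225 -2.93 2.219
endloop
endfacet
facet normal 0.028 0.866 -0.500
outer loop
vertex -1.023 2.193 -3.895
vertex -1.426 2.016 -4.224
vertex -1.467 2.291 -3.75
endloop
endfacet
facet normal 0.343 0.195 0.919
outer loop
vertex -1.023 2.193 -3.895
vertex -1.467 2.291 -3.75
vertex -1.474 0.544 -3.376
endloop
endfacet
facet normal 0.028 0.866 -0.500
outer loop
vertex -1.467 2.291 -3.75
vertex -1.426 2.016 -4.224
vertex -1.88 2.182 -3.962
endloop
endfacet
facet normal -0.487 0.185 0.854
outer loop
vertex -1.467 2.291 -3.75
vertex -1.88 2.182 -3.962
vertex -1.474 0.544 -3.376
endloop
endfacet
facet normal 0.028 0.866 -0.500
outer loop
vertex -1.88 2.182 -3.962
vertex -1.426 2.016 -4.224
vertex -1.952 1.948 -4.371
endloop
endfacet
facet normal -0.956 -0.147 0.252
outer loop
vertex -1.88 2.182 -3.962
vertex -1.952 1.948 -4.371
vertex -1.474 0.544 -3.376
endloop
endfacet
facet normal 0.027 0.867 -0.498
outer loop
vertex -1.952 1.948 -4.371
vertex -1.426 2.016 -4.224
vertex -1.628 1.766 -4.67
endloop
endfacet
facet normal -0.712 -0.551 -0.436
outer loop
vertex -1.952 1.948 -4.371
vertex -1.628 1.766 -4.67
vertex -1.474 0.544 -3.376
endloop
endfacet
facet normal 0.028 0.867 -0.498
outer loop
vertex -1.628 1.766 -4.67
vertex -1.426 2.016 -4.224
vertex -1.152 1.772 -4.633
endloop
endfacet
facet normal 0.063 -0.722 -0.689
outer loop
vertex -1.628 1.766 -4.67
vertex -1.152 1.772 -4.633
vertex -1.474 0.544 -3.376
endloop
endfacet
facet normal 0.027 0.866 -0.499
outer loop
vertex -1.152 1.772 -4.633
vertex -1.426 2.016 -4.224
vertex -0.883 1.962 -4.288
endloop
endfacet
facet normal 0.784 -0.532 -0.319
outer loop
vertex -1.152 1.772 -4.633
vertex -0.883 1.962 -4.288
vertex -1.474 0.544 -3.376
endloop
endfacet
facet normal 0.027 0.866 -0.499
outer loop
vertex -0.883 1.962 -4.288
vertex -1.426 2.016 -4.224
vertex -1.023 2.193 -3.895
endloop
endfacet
facet normal 0.910 -0.124 0.397
outer loop
vertex -0.883 1.962 -4.288
vertex -1.023 2.193 -3.895
vertex -1.474 0.544 -3.376
endloop
endfacet

endsolid


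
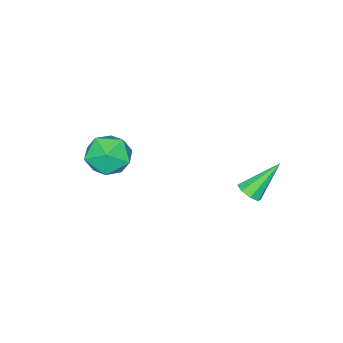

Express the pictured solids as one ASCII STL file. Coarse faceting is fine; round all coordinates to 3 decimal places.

solid 
facet normal -0.574 0.756 0.314
outer loop
vertex -1.209 -2.57 -2.525
vertex -0.671 -2.601 -1.467
vertex -0.238 -1.912 -2.333
endloop
endfacet
facet normal -0.462 0.796 -0.390
outer loop
vertex -1.209 -2.57 -2.525
vertex -0.238 -1.912 -2.333
vertex -0.369 -2.492 -3.362
endloop
endfacet
facet normal -0.702 0.193 -0.686
outer loop
vertex -1.209 -2.57 -2.525
vertex -0.369 -2.492 -3.362
vertex -0.882 -3.539 -3.132
endloop
endfacet
facet normal -0.961 -0.220 -0.166
outer loop
vertex -1.209 -2.57 -2.525
vertex -0.882 -3.539 -3.132
vertex -1.069 -3.606 -1.96
endloop
endfacet
facet normal -0.883 0.128 0.453
outer loop
vertex -1.209 -2.57 -2.525
vertex -1.069 -3.606 -1.96
vertex -0.671 -2.601 -1.467
endloop
endfacet
facet normal 0.242 0.832 -0.500
outer loop
vertex -0.369 -2.492 -3.362
vertex -0.238 -1.912 -2.333
vertex 0.689 -2.474 -2.82
endloop
endfacet
facet normal 0.059 0.766 0.640
outer loop
vertex -0.238 -1.912 -2.333
vertex -0.671 -2.601 -1.467
vertex 0.502 -2.541 -1.648
endloop
endfacet
facet normal -0.438 -0.250 0.863
outer loop
vertex -0.671 -2.601 -1.467
vertex -1.069 -3.606 -1.96
vertex -0.011 -3.588 -1.418
endloop
endfacet
facet normal -0.565 -0.814 -0.137
outer loop
vertex -1.069 -3.606 -1.96
vertex -0.882 -3.539 -3.132
vertex -0.142 -4.168 -2.447
endloop
endfacet
facet normal -0.144 -0.145 -0.979
outer loop
vertex -0.882 -3.539 -3.132
vertex -0.369 -2.492 -3.362
vertex 0.291 -3.479 -3.313
endloop
endfacet
facet normal 0.961 0.220 0.166
outer loop
vertex 0.829 -3.51 -2.255
vertex 0.689 -2.474 -2.82
vertex 0.502 -2.541 -1.648
endloop
endfacet
facet normal 0.702 -0.193 0.686
outer loop
vertex 0.829 -3.51 -2.255
vertex 0.502 -2.541 -1.648
vertex -0.011 -3.588 -1.418
endloop
endfacet
facet normal 0.462 -0.796 0.390
outer loop
vertex 0.829 -3.51 -2.255
vertex -0.011 -3.588 -1.418
vertex -0.142 -4.168 -2.447
endloop
endfacet
facet normal 0.574 -0.756 -0.314
outer loop
vertex 0.829 -3.51 -2.255
vertex -0.142 -4.168 -2.447
vertex 0.291 -3.479 -3.313
endloop
endfacet
facet normal 0.883 -0.128 -0.453
outer loop
vertex 0.829 -3.51 -2.255
vertex 0.291 -3.479 -3.313
vertex 0.689 -2.474 -2.82
endloop
endfacet
facet normal 0.565 0.814 0.137
outer loop
vertex 0.502 -2.541 -1.648
vertex 0.689 -2.474 -2.82
vertex -0.238 -1.912 -2.333
endloop
endfacet
facet normal 0.144 0.145 0.979
outer loop
vertex -0.011 -3.588 -1.418
vertex 0.502 -2.541 -1.648
vertex -0.671 -2.601 -1.467
endloop
endfacet
facet normal -0.242 -0.832 0.500
outer loop
vertex -0.142 -4.168 -2.447
vertex -0.011 -3.588 -1.418
vertex -1.069 -3.606 -1.96
endloop
endfacet
facet normal -0.059 -0.766 -0.640
outer loop
vertex 0.291 -3.479 -3.313
vertex -0.142 -4.168 -2.447
vertex -0.882 -3.539 -3.132
endloop
endfacet
facet normal 0.438 0.250 -0.863
outer loop
vertex 0.689 -2.474 -2.82
vertex 0.291 -3.479 -3.313
vertex -0.369 -2.492 -3.362
endloop
endfacet
facet normal 0.587 -0.347 -0.732
outer loop
vertex -2.65 2.607 -3.89
vertex -3.119 2.215 -4.08
vertex -2.943 2.814 -4.223
endloop
endfacet
facet normal 0.361 0.901 0.242
outer loop
vertex -2.65 2.607 -3.89
vertex -2.943 2.814 -4.223
vertex -4.321 2.925 -2.58
endloop
endfacet
facet normal 0.587 -0.347 -0.732
outer loop
vertex -2.943 2.814 -4.223
vertex -3.119 2.215 -4.08
vertex -3.34 2.67 -4.473
endloop
endfacet
facet normal -0.199 0.952 -0.232
outer loop
vertex -2.943 2.814 -4.223
vertex -3.34 2.67 -4.473
vertex -4.321 2.925 -2.58
endloop
endfacet
facet normal 0.587 -0.347 -0.732
outer loop
vertex -3.34 2.67 -4.473
vertex -3.119 2.215 -4.08
vertex -3.606 2.26 -4.492
endloop
endfacet
facet normal -0.739 0.501 -0.451
outer loop
vertex -3.34 2.67 -4.473
vertex -3.606 2.26 -4.492
vertex -4.321 2.925 -2.58
endloop
endfacet
facet normal 0.587 -0.346 -0.732
outer loop
vertex -3.606 2.26 -4.492
vertex -3.119 2.215 -4.08
vertex -3.588 1.823 -4.271
endloop
endfacet
facet normal -0.940 -0.184 -0.287
outer loop
vertex -3.606 2.26 -4.492
vertex -3.588 1.823 -4.271
vertex -4.321 2.925 -2.58
endloop
endfacet
facet normal 0.587 -0.345 -0.733
outer loop
vertex -3.588 1.823 -4.271
vertex -3.119 2.215 -4.08
vertex -3.294 1.616 -3.938
endloop
endfacet
facet normal -0.686 -0.709 0.165
outer loop
vertex -3.588 1.823 -4.271
vertex -3.294 1.616 -3.938
vertex -4.321 2.925 -2.58
endloop
endfacet
facet normal 0.588 -0.345 -0.732
outer loop
vertex -3.294 1.616 -3.938
vertex -3.119 2.215 -4.08
vertex -2.898 1.76 -3.688
endloop
endfacet
facet normal -0.126 -0.760 0.637
outer loop
vertex -3.294 1.616 -3.938
vertex -2.898 1.76 -3.688
vertex -4.321 2.925 -2.58
endloop
endfacet
facet normal 0.586 -0.346 -0.732
outer loop
vertex -2.898 1.76 -3.688
vertex -3.119 2.215 -4.08
vertex -2.631 2.17 -3.668
endloop
endfacet
facet normal 0.413 -0.310 0.856
outer loop
vertex -2.898 1.76 -3.688
vertex -2.631 2.17 -3.668
vertex -4.321 2.925 -2.58
endloop
endfacet
facet normal 0.586 -0.347 -0.732
outer loop
vertex -2.631 2.17 -3.668
vertex -3.119 2.215 -4.08
vertex -2.65 2.607 -3.89
endloop
endfacet
facet normal 0.615 0.378 0.692
outer loop
vertex -2.631 2.17 -3.668
vertex -2.65 2.607 -3.89
vertex -4.321 2.925 -2.58
endloop
endfacet

endsolid


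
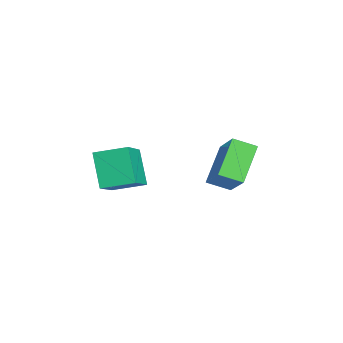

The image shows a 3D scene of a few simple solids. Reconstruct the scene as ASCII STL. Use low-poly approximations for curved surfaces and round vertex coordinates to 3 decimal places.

solid 
facet normal -0.591 -0.122 0.798
outer loop
vertex 2.746 -3.687 2.863
vertex 2.932 -2.504 3.182
vertex 1.39 -3.222 1.93
endloop
endfacet
facet normal -0.150 -0.955 -0.258
outer loop
vertex 2.288 -3.036 0.718
vertex 2.746 -3.687 2.863
vertex 1.39 -3.222 1.93
endloop
endfacet
facet normal -0.591 -0.122 0.798
outer loop
vertex 1.39 -3.222 1.93
vertex 2.932 -2.504 3.182
vertex 1.576 -2.039 2.249
endloop
endfacet
facet normal -0.793 0.272 -0.546
outer loop
vertex 1.576 -2.039 2.249
vertex 2.288 -3.036 0.718
vertex 1.39 -3.222 1.93
endloop
endfacet
facet normal 0.793 -0.272 0.546
outer loop
vertex 2.746 -3.687 2.863
vertex 3.83 -2.318 1.97
vertex 2.932 -2.504 3.182
endloop
endfacet
facet normal -0.150 -0.955 -0.258
outer loop
vertex 3.644 -3.501 1.651
vertex 2.746 -3.687 2.863
vertex 2.288 -3.036 0.718
endloop
endfacet
facet normal 0.793 -0.272 0.546
outer loop
vertex 3.644 -3.501 1.651
vertex 3.83 -2.318 1.97
vertex 2.746 -3.687 2.863
endloop
endfacet
facet normal 0.150 0.955 0.258
outer loop
vertex 2.932 -2.504 3.182
vertex 3.83 -2.318 1.97
vertex 1.576 -2.039 2.249
endloop
endfacet
facet normal -0.793 0.272 -0.546
outer loop
vertex 2.474 -1.853 1.037
vertex 2.288 -3.036 0.718
vertex 1.576 -2.039 2.249
endloop
endfacet
facet normal 0.150 0.955 0.258
outer loop
vertex 1.576 -2.039 2.249
vertex 3.83 -2.318 1.97
vertex 2.474 -1.853 1.037
endloop
endfacet
facet normal 0.591 0.122 -0.798
outer loop
vertex 2.474 -1.853 1.037
vertex 3.644 -3.501 1.651
vertex 2.288 -3.036 0.718
endloop
endfacet
facet normal 0.591 0.122 -0.798
outer loop
vertex 3.83 -2.318 1.97
vertex 3.644 -3.501 1.651
vertex 2.474 -1.853 1.037
endloop
endfacet
facet normal -0.677 0.363 0.640
outer loop
vertex 1.473 1.165 2.584
vertex 1.591 2.025 2.221
vertex 0.298 0.872 1.508
endloop
endfacet
facet normal -0.125 -0.914 0.386
outer loop
vertex 1.449 0.255 0.419
vertex 1.473 1.165 2.584
vertex 0.298 0.872 1.508
endloop
endfacet
facet normal -0.677 0.363 0.640
outer loop
vertex 0.298 0.872 1.508
vertex 1.591 2.025 2.221
vertex 0.416 1.732 1.145
endloop
endfacet
facet normal -0.725 -0.181 -0.664
outer loop
vertex 0.416 1.732 1.145
vertex 1.449 0.255 0.419
vertex 0.298 0.872 1.508
endloop
endfacet
facet normal 0.725 0.181 0.664
outer loop
vertex 1.473 1.165 2.584
vertex 2.742 1.408 1.132
vertex 1.591 2.025 2.221
endloop
endfacet
facet normal -0.125 -0.914 0.386
outer loop
vertex 2.624 0.548 1.495
vertex 1.473 1.165 2.584
vertex 1.449 0.255 0.419
endloop
endfacet
facet normal 0.725 0.181 0.664
outer loop
vertex 2.624 0.548 1.495
vertex 2.742 1.408 1.132
vertex 1.473 1.165 2.584
endloop
endfacet
facet normal 0.125 0.914 -0.386
outer loop
vertex 1.591 2.025 2.221
vertex 2.742 1.408 1.132
vertex 0.416 1.732 1.145
endloop
endfacet
facet normal -0.725 -0.181 -0.664
outer loop
vertex 1.567 1.115 0.056
vertex 1.449 0.255 0.419
vertex 0.416 1.732 1.145
endloop
endfacet
facet normal 0.125 0.914 -0.386
outer loop
vertex 0.416 1.732 1.145
vertex 2.742 1.408 1.132
vertex 1.567 1.115 0.056
endloop
endfacet
facet normal 0.677 -0.363 -0.640
outer loop
vertex 1.567 1.115 0.056
vertex 2.624 0.548 1.495
vertex 1.449 0.255 0.419
endloop
endfacet
facet normal 0.677 -0.363 -0.640
outer loop
vertex 2.742 1.408 1.132
vertex 2.624 0.548 1.495
vertex 1.567 1.115 0.056
endloop
endfacet

endsolid


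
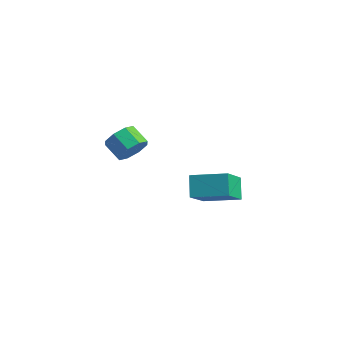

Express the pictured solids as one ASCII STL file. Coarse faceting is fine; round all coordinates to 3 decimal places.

solid 
facet normal -0.484 0.458 0.745
outer loop
vertex 0.975 2.562 -2.242
vertex 2.47 3.503 -1.85
vertex 0.375 4.06 -3.553
endloop
endfacet
facet normal -0.826 -0.520 -0.217
outer loop
vertex 0.97 3.497 -4.47
vertex 0.975 2.562 -2.242
vertex 0.375 4.06 -3.553
endloop
endfacet
facet normal -0.484 0.458 0.745
outer loop
vertex 0.375 4.06 -3.553
vertex 2.47 3.503 -1.85
vertex 1.87 5.002 -3.161
endloop
endfacet
facet normal -0.289 0.721 -0.630
outer loop
vertex 1.87 5.002 -3.161
vertex 0.97 3.497 -4.47
vertex 0.375 4.06 -3.553
endloop
endfacet
facet normal 0.289 -0.721 0.630
outer loop
vertex 0.975 2.562 -2.242
vertex 3.065 2.94 -2.767
vertex 2.47 3.503 -1.85
endloop
endfacet
facet normal -0.826 -0.520 -0.216
outer loop
vertex 1.57 1.998 -3.159
vertex 0.975 2.562 -2.242
vertex 0.97 3.497 -4.47
endloop
endfacet
facet normal 0.289 -0.721 0.630
outer loop
vertex 1.57 1.998 -3.159
vertex 3.065 2.94 -2.767
vertex 0.975 2.562 -2.242
endloop
endfacet
facet normal 0.826 0.520 0.217
outer loop
vertex 2.47 3.503 -1.85
vertex 3.065 2.94 -2.767
vertex 1.87 5.002 -3.161
endloop
endfacet
facet normal -0.288 0.721 -0.630
outer loop
vertex 2.465 4.438 -4.078
vertex 0.97 3.497 -4.47
vertex 1.87 5.002 -3.161
endloop
endfacet
facet normal 0.826 0.520 0.216
outer loop
vertex 1.87 5.002 -3.161
vertex 3.065 2.94 -2.767
vertex 2.465 4.438 -4.078
endloop
endfacet
facet normal 0.484 -0.458 -0.745
outer loop
vertex 2.465 4.438 -4.078
vertex 1.57 1.998 -3.159
vertex 0.97 3.497 -4.47
endloop
endfacet
facet normal 0.484 -0.458 -0.745
outer loop
vertex 3.065 2.94 -2.767
vertex 1.57 1.998 -3.159
vertex 2.465 4.438 -4.078
endloop
endfacet
facet normal 0.864 -0.027 -0.503
outer loop
vertex -2.806 3.09 -2.078
vertex -3.243 3.114 -2.83
vertex -2.911 3.712 -2.292
endloop
endfacet
facet normal 0.479 0.357 0.802
outer loop
vertex -2.806 3.09 -2.078
vertex -2.911 3.712 -2.292
vertex -3.799 3.122 -1.499
endloop
endfacet
facet normal 0.479 0.357 0.802
outer loop
vertex -3.799 3.122 -1.499
vertex -2.911 3.712 -2.292
vertex -3.904 3.744 -1.713
endloop
endfacet
facet normal -0.863 0.028 0.504
outer loop
vertex -3.799 3.122 -1.499
vertex -3.904 3.744 -1.713
vertex -4.237 3.146 -2.25
endloop
endfacet
facet normal 0.864 -0.027 -0.503
outer loop
vertex -2.911 3.712 -2.292
vertex -3.243 3.114 -2.83
vertex -3.211 3.983 -2.821
endloop
endfacet
facet normal 0.227 0.913 0.339
outer loop
vertex -2.911 3.712 -2.292
vertex -3.211 3.983 -2.821
vertex -3.904 3.744 -1.713
endloop
endfacet
facet normal 0.227 0.913 0.339
outer loop
vertex -3.904 3.744 -1.713
vertex -3.211 3.983 -2.821
vertex -4.204 4.015 -2.242
endloop
endfacet
facet normal -0.863 0.028 0.504
outer loop
vertex -3.904 3.744 -1.713
vertex -4.204 4.015 -2.242
vertex -4.237 3.146 -2.25
endloop
endfacet
facet normal 0.863 -0.027 -0.504
outer loop
vertex -3.211 3.983 -2.821
vertex -3.243 3.114 -2.83
vertex -3.53 3.746 -3.355
endloop
endfacet
facet normal -0.157 0.934 -0.321
outer loop
vertex -3.211 3.983 -2.821
vertex -3.53 3.746 -3.355
vertex -4.204 4.015 -2.242
endloop
endfacet
facet normal -0.158 0.934 -0.322
outer loop
vertex -4.204 4.015 -2.242
vertex -3.53 3.746 -3.355
vertex -4.523 3.777 -2.776
endloop
endfacet
facet normal -0.864 0.028 0.503
outer loop
vertex -4.204 4.015 -2.242
vertex -4.523 3.777 -2.776
vertex -4.237 3.146 -2.25
endloop
endfacet
facet normal 0.863 -0.027 -0.504
outer loop
vertex -3.53 3.746 -3.355
vertex -3.243 3.114 -2.83
vertex -3.681 3.138 -3.581
endloop
endfacet
facet normal -0.451 0.407 -0.794
outer loop
vertex -3.53 3.746 -3.355
vertex -3.681 3.138 -3.581
vertex -4.523 3.777 -2.776
endloop
endfacet
facet normal -0.450 0.408 -0.794
outer loop
vertex -4.523 3.777 -2.776
vertex -3.681 3.138 -3.581
vertex -4.674 3.17 -3.002
endloop
endfacet
facet normal -0.864 0.028 0.503
outer loop
vertex -4.523 3.777 -2.776
vertex -4.674 3.17 -3.002
vertex -4.237 3.146 -2.25
endloop
endfacet
facet normal 0.863 -0.028 -0.504
outer loop
vertex -3.681 3.138 -3.581
vertex -3.243 3.114 -2.83
vertex -3.576 2.516 -3.367
endloop
endfacet
facet normal -0.479 -0.357 -0.802
outer loop
vertex -3.681 3.138 -3.581
vertex -3.576 2.516 -3.367
vertex -4.674 3.17 -3.002
endloop
endfacet
facet normal -0.479 -0.357 -0.802
outer loop
vertex -4.674 3.17 -3.002
vertex -3.576 2.516 -3.367
vertex -4.569 2.548 -2.788
endloop
endfacet
facet normal -0.864 0.027 0.503
outer loop
vertex -4.674 3.17 -3.002
vertex -4.569 2.548 -2.788
vertex -4.237 3.146 -2.25
endloop
endfacet
facet normal 0.863 -0.028 -0.504
outer loop
vertex -3.576 2.516 -3.367
vertex -3.243 3.114 -2.83
vertex -3.276 2.245 -2.838
endloop
endfacet
facet normal -0.227 -0.913 -0.339
outer loop
vertex -3.576 2.516 -3.367
vertex -3.276 2.245 -2.838
vertex -4.569 2.548 -2.788
endloop
endfacet
facet normal -0.227 -0.913 -0.339
outer loop
vertex -4.569 2.548 -2.788
vertex -3.276 2.245 -2.838
vertex -4.269 2.277 -2.259
endloop
endfacet
facet normal -0.864 0.027 0.503
outer loop
vertex -4.569 2.548 -2.788
vertex -4.269 2.277 -2.259
vertex -4.237 3.146 -2.25
endloop
endfacet
facet normal 0.864 -0.028 -0.503
outer loop
vertex -3.276 2.245 -2.838
vertex -3.243 3.114 -2.83
vertex -2.957 2.483 -2.304
endloop
endfacet
facet normal 0.158 -0.934 0.322
outer loop
vertex -3.276 2.245 -2.838
vertex -2.957 2.483 -2.304
vertex -4.269 2.277 -2.259
endloop
endfacet
facet normal 0.158 -0.934 0.320
outer loop
vertex -4.269 2.277 -2.259
vertex -2.957 2.483 -2.304
vertex -3.95 2.514 -1.725
endloop
endfacet
facet normal -0.863 0.027 0.504
outer loop
vertex -4.269 2.277 -2.259
vertex -3.95 2.514 -1.725
vertex -4.237 3.146 -2.25
endloop
endfacet
facet normal 0.864 -0.028 -0.503
outer loop
vertex -2.957 2.483 -2.304
vertex -3.243 3.114 -2.83
vertex -2.806 3.09 -2.078
endloop
endfacet
facet normal 0.450 -0.408 0.794
outer loop
vertex -2.957 2.483 -2.304
vertex -2.806 3.09 -2.078
vertex -3.95 2.514 -1.725
endloop
endfacet
facet normal 0.450 -0.407 0.795
outer loop
vertex -3.95 2.514 -1.725
vertex -2.806 3.09 -2.078
vertex -3.799 3.122 -1.499
endloop
endfacet
facet normal -0.863 0.027 0.504
outer loop
vertex -3.95 2.514 -1.725
vertex -3.799 3.122 -1.499
vertex -4.237 3.146 -2.25
endloop
endfacet

endsolid


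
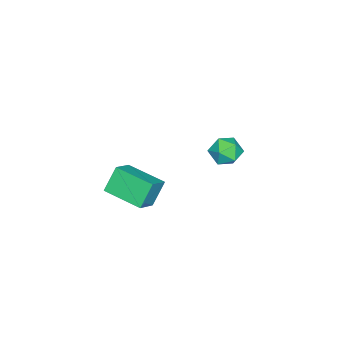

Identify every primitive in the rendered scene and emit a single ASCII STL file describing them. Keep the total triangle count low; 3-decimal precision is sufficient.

solid 
facet normal -0.900 0.436 -0.011
outer loop
vertex -2.556 2.471 -3.849
vertex -2.927 1.695 -4.243
vertex -2.898 1.779 -3.301
endloop
endfacet
facet normal -0.507 0.675 0.536
outer loop
vertex -2.556 2.471 -3.849
vertex -2.898 1.779 -3.301
vertex -2.086 2.207 -3.071
endloop
endfacet
facet normal 0.091 0.958 0.270
outer loop
vertex -2.556 2.471 -3.849
vertex -2.086 2.207 -3.071
vertex -1.614 2.388 -3.871
endloop
endfacet
facet normal 0.069 0.895 -0.441
outer loop
vertex -2.556 2.471 -3.849
vertex -1.614 2.388 -3.871
vertex -2.133 2.071 -4.595
endloop
endfacet
facet normal -0.543 0.572 -0.615
outer loop
vertex -2.556 2.471 -3.849
vertex -2.133 2.071 -4.595
vertex -2.927 1.695 -4.243
endloop
endfacet
facet normal -0.326 0.114 0.938
outer loop
vertex -2.086 2.207 -3.071
vertex -2.898 1.779 -3.301
vertex -2.167 1.269 -2.985
endloop
endfacet
facet normal -0.961 -0.273 0.054
outer loop
vertex -2.898 1.779 -3.301
vertex -2.927 1.695 -4.243
vertex -2.686 0.952 -3.709
endloop
endfacet
facet normal -0.384 -0.051 -0.922
outer loop
vertex -2.927 1.695 -4.243
vertex -2.133 2.071 -4.595
vertex -2.214 1.133 -4.509
endloop
endfacet
facet normal 0.606 0.471 -0.641
outer loop
vertex -2.133 2.071 -4.595
vertex -1.614 2.388 -3.871
vertex -1.402 1.561 -4.279
endloop
endfacet
facet normal 0.642 0.574 0.509
outer loop
vertex -1.614 2.388 -3.871
vertex -2.086 2.207 -3.071
vertex -1.373 1.645 -3.337
endloop
endfacet
facet normal -0.069 -0.895 0.441
outer loop
vertex -1.744 0.869 -3.731
vertex -2.167 1.269 -2.985
vertex -2.686 0.952 -3.709
endloop
endfacet
facet normal -0.091 -0.958 -0.270
outer loop
vertex -1.744 0.869 -3.731
vertex -2.686 0.952 -3.709
vertex -2.214 1.133 -4.509
endloop
endfacet
facet normal 0.507 -0.675 -0.536
outer loop
vertex -1.744 0.869 -3.731
vertex -2.214 1.133 -4.509
vertex -1.402 1.561 -4.279
endloop
endfacet
facet normal 0.900 -0.436 0.011
outer loop
vertex -1.744 0.869 -3.731
vertex -1.402 1.561 -4.279
vertex -1.373 1.645 -3.337
endloop
endfacet
facet normal 0.543 -0.572 0.615
outer loop
vertex -1.744 0.869 -3.731
vertex -1.373 1.645 -3.337
vertex -2.167 1.269 -2.985
endloop
endfacet
facet normal -0.606 -0.471 0.641
outer loop
vertex -2.686 0.952 -3.709
vertex -2.167 1.269 -2.985
vertex -2.898 1.779 -3.301
endloop
endfacet
facet normal -0.642 -0.574 -0.509
outer loop
vertex -2.214 1.133 -4.509
vertex -2.686 0.952 -3.709
vertex -2.927 1.695 -4.243
endloop
endfacet
facet normal 0.326 -0.114 -0.938
outer loop
vertex -1.402 1.561 -4.279
vertex -2.214 1.133 -4.509
vertex -2.133 2.071 -4.595
endloop
endfacet
facet normal 0.961 0.273 -0.054
outer loop
vertex -1.373 1.645 -3.337
vertex -1.402 1.561 -4.279
vertex -1.614 2.388 -3.871
endloop
endfacet
facet normal 0.384 0.051 0.922
outer loop
vertex -2.167 1.269 -2.985
vertex -1.373 1.645 -3.337
vertex -2.086 2.207 -3.071
endloop
endfacet
facet normal -0.500 0.202 0.842
outer loop
vertex 3.972 -1.296 -1.252
vertex 4.313 0.716 -1.531
vertex 2.833 -1.2 -1.951
endloop
endfacet
facet normal -0.165 -0.977 0.135
outer loop
vertex 3.567 -1.496 -3.189
vertex 3.972 -1.296 -1.252
vertex 2.833 -1.2 -1.951
endloop
endfacet
facet normal -0.499 0.201 0.843
outer loop
vertex 2.833 -1.2 -1.951
vertex 4.313 0.716 -1.531
vertex 3.173 0.812 -2.229
endloop
endfacet
facet normal -0.850 0.072 -0.521
outer loop
vertex 3.173 0.812 -2.229
vertex 3.567 -1.496 -3.189
vertex 2.833 -1.2 -1.951
endloop
endfacet
facet normal 0.850 -0.072 0.521
outer loop
vertex 3.972 -1.296 -1.252
vertex 5.047 0.42 -2.769
vertex 4.313 0.716 -1.531
endloop
endfacet
facet normal -0.165 -0.977 0.135
outer loop
vertex 4.707 -1.592 -2.491
vertex 3.972 -1.296 -1.252
vertex 3.567 -1.496 -3.189
endloop
endfacet
facet normal 0.850 -0.072 0.521
outer loop
vertex 4.707 -1.592 -2.491
vertex 5.047 0.42 -2.769
vertex 3.972 -1.296 -1.252
endloop
endfacet
facet normal 0.165 0.977 -0.136
outer loop
vertex 4.313 0.716 -1.531
vertex 5.047 0.42 -2.769
vertex 3.173 0.812 -2.229
endloop
endfacet
facet normal -0.850 0.072 -0.522
outer loop
vertex 3.908 0.516 -3.468
vertex 3.567 -1.496 -3.189
vertex 3.173 0.812 -2.229
endloop
endfacet
facet normal 0.165 0.977 -0.135
outer loop
vertex 3.173 0.812 -2.229
vertex 5.047 0.42 -2.769
vertex 3.908 0.516 -3.468
endloop
endfacet
facet normal 0.499 -0.201 -0.843
outer loop
vertex 3.908 0.516 -3.468
vertex 4.707 -1.592 -2.491
vertex 3.567 -1.496 -3.189
endloop
endfacet
facet normal 0.500 -0.201 -0.842
outer loop
vertex 5.047 0.42 -2.769
vertex 4.707 -1.592 -2.491
vertex 3.908 0.516 -3.468
endloop
endfacet

endsolid
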